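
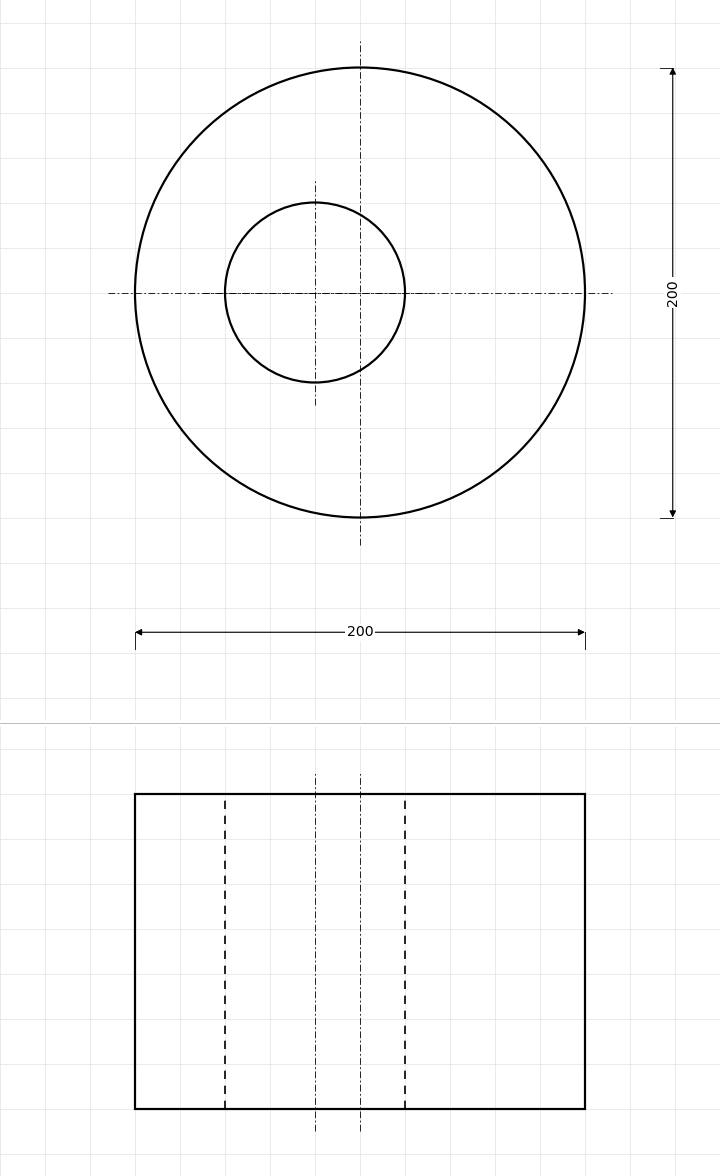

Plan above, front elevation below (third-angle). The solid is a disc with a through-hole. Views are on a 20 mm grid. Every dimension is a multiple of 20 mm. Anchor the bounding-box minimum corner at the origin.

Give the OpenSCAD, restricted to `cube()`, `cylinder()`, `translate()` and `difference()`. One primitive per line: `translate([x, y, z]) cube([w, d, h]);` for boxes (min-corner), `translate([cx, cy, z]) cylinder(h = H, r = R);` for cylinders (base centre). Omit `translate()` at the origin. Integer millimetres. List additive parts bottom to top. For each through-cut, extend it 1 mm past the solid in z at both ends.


difference() {
  translate([100, 100, 0]) cylinder(h = 140, r = 100);
  translate([80, 100, -1]) cylinder(h = 142, r = 40);
}


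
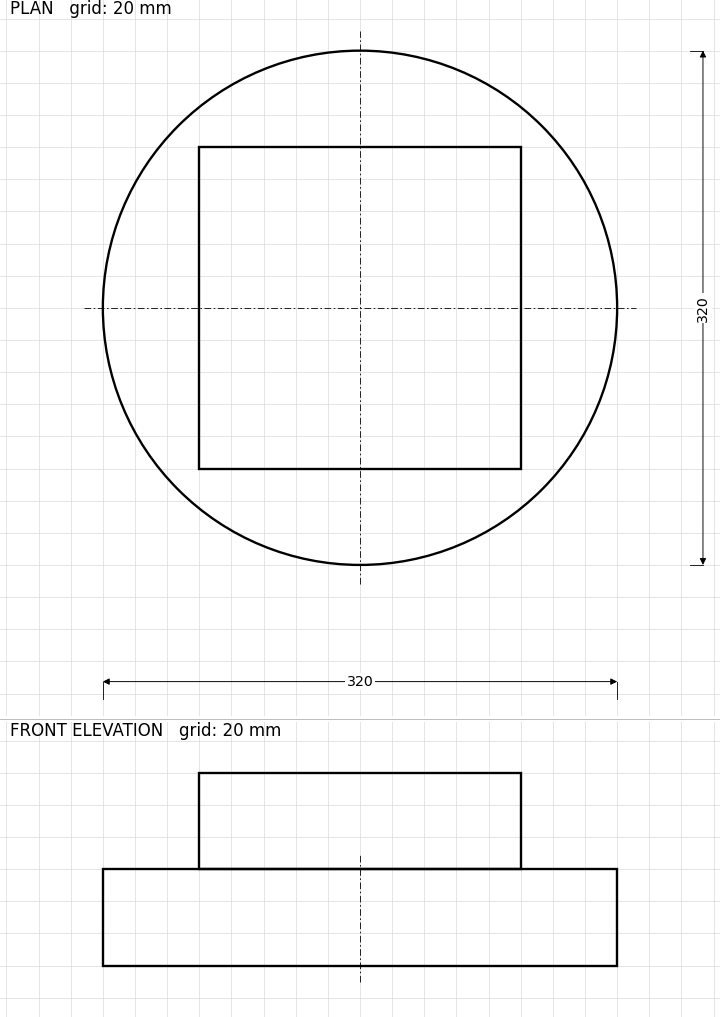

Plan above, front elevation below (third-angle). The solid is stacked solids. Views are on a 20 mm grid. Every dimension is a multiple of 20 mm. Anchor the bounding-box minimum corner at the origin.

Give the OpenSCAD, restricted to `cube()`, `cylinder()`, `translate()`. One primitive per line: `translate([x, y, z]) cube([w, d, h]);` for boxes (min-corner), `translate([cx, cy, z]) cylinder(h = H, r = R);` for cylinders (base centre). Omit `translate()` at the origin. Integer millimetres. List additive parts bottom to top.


translate([160, 160, 0]) cylinder(h = 60, r = 160);
translate([60, 60, 60]) cube([200, 200, 60]);


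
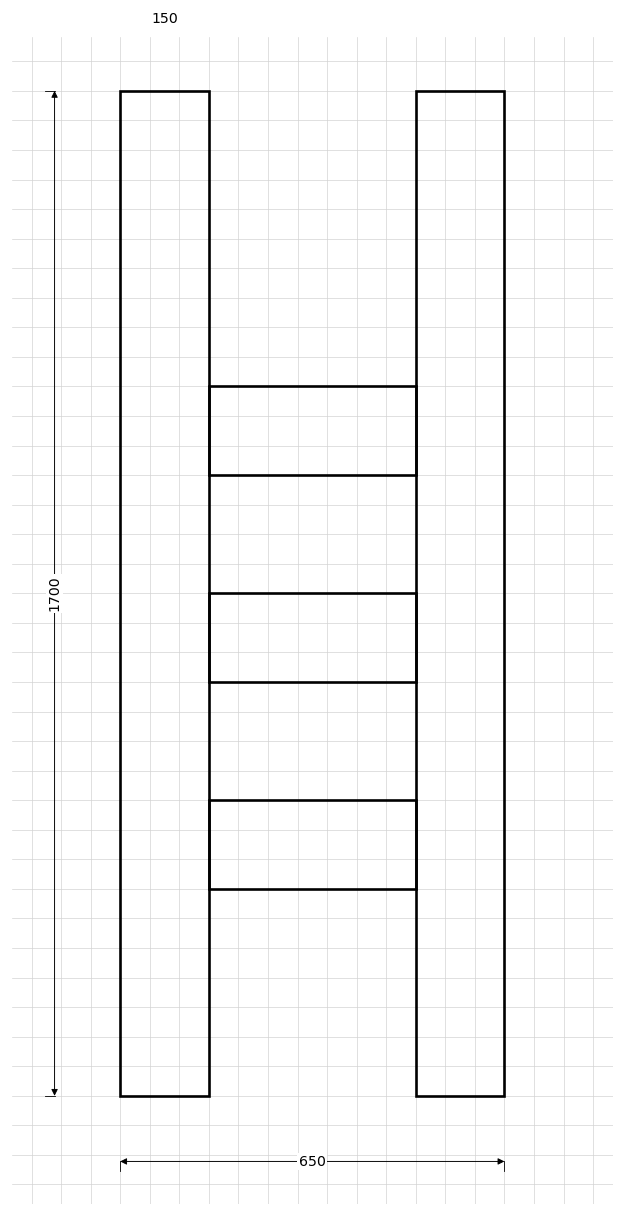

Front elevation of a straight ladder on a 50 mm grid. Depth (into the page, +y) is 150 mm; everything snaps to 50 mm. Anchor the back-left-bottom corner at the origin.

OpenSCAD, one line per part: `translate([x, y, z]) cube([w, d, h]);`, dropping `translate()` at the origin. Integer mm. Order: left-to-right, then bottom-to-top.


cube([150, 150, 1700]);
translate([150, 0, 350]) cube([350, 150, 150]);
translate([150, 0, 700]) cube([350, 150, 150]);
translate([150, 0, 1050]) cube([350, 150, 150]);
translate([500, 0, 0]) cube([150, 150, 1700]);


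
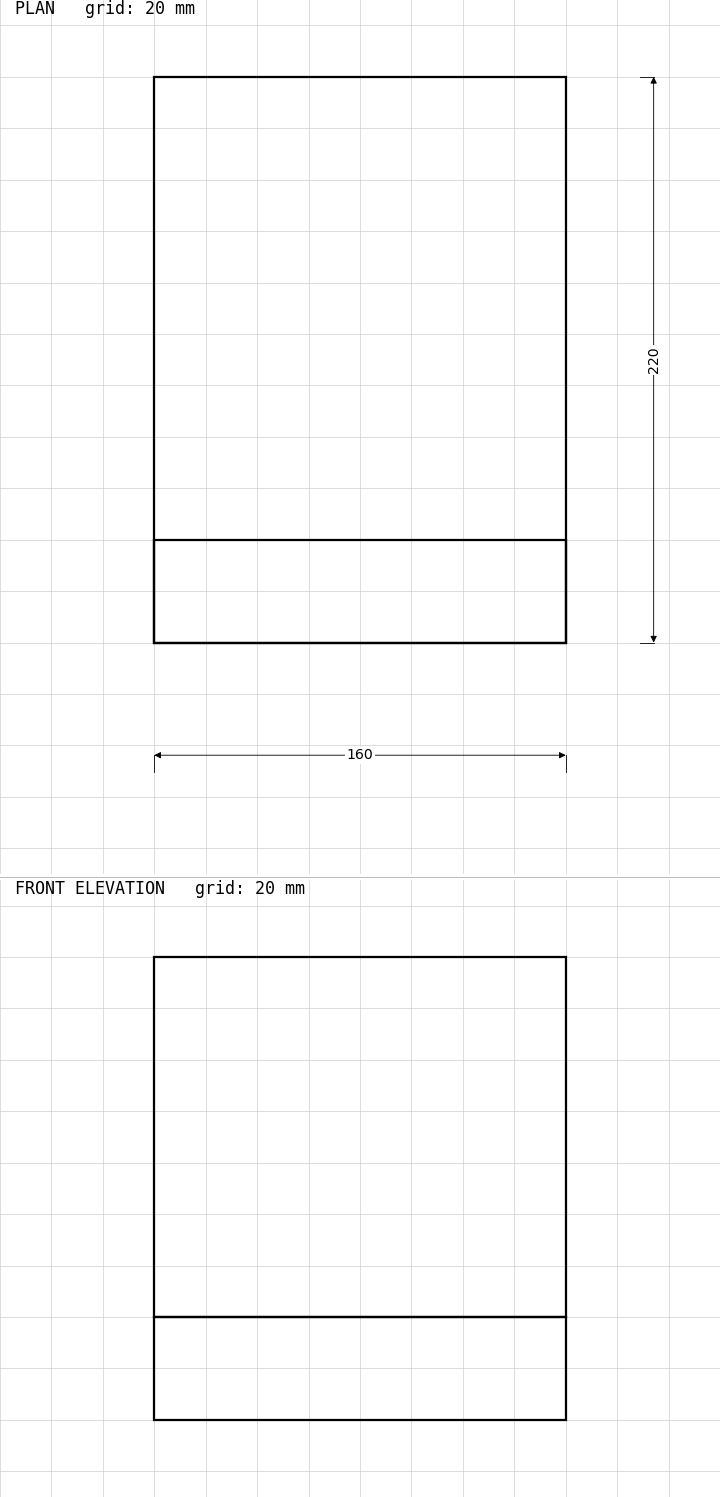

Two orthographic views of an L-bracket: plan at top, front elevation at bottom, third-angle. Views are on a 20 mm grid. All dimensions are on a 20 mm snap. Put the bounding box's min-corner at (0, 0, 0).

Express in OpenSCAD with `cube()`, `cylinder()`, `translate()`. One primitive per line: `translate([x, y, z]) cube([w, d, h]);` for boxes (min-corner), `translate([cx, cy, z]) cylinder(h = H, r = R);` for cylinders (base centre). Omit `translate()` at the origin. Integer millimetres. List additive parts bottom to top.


cube([160, 220, 40]);
translate([0, 0, 40]) cube([160, 40, 140]);


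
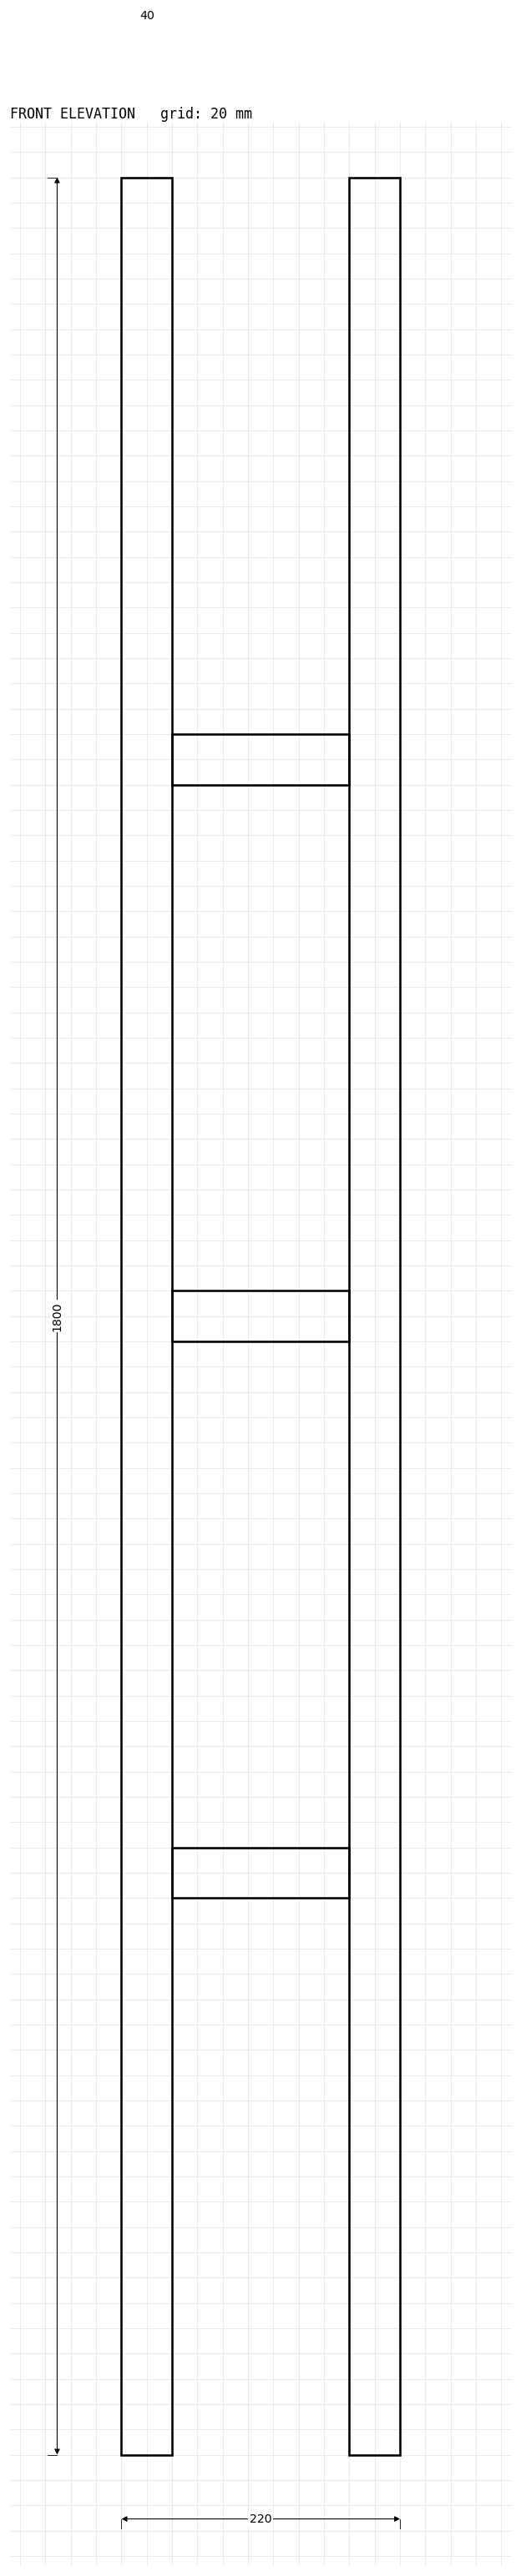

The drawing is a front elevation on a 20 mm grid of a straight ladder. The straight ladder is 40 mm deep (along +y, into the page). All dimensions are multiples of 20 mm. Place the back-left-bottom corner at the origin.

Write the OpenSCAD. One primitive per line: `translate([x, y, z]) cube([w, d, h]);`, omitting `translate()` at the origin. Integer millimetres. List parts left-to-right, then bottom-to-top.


cube([40, 40, 1800]);
translate([40, 0, 440]) cube([140, 40, 40]);
translate([40, 0, 880]) cube([140, 40, 40]);
translate([40, 0, 1320]) cube([140, 40, 40]);
translate([180, 0, 0]) cube([40, 40, 1800]);


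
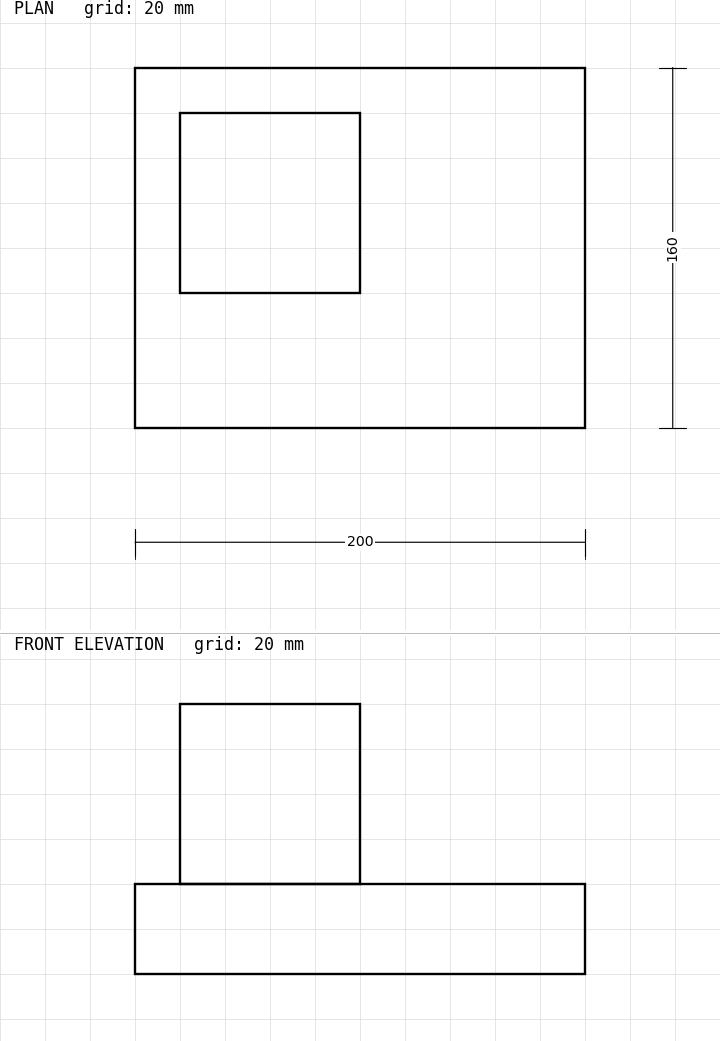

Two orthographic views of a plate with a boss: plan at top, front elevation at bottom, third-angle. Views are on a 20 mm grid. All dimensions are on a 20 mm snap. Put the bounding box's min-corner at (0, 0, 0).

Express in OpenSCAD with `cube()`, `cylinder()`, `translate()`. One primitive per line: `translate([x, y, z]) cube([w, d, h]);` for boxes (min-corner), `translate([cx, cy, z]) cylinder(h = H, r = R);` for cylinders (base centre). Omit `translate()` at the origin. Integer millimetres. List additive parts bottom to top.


cube([200, 160, 40]);
translate([20, 60, 40]) cube([80, 80, 80]);


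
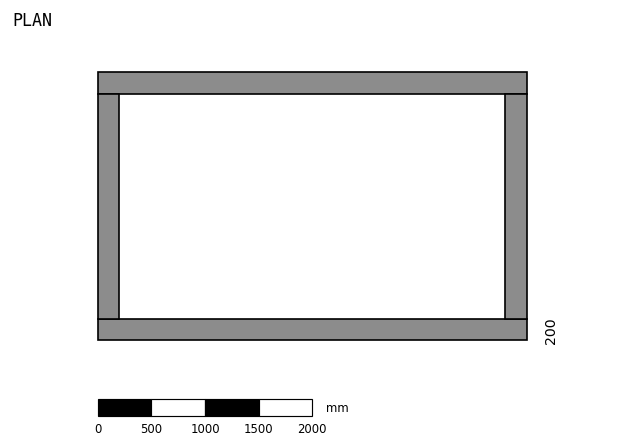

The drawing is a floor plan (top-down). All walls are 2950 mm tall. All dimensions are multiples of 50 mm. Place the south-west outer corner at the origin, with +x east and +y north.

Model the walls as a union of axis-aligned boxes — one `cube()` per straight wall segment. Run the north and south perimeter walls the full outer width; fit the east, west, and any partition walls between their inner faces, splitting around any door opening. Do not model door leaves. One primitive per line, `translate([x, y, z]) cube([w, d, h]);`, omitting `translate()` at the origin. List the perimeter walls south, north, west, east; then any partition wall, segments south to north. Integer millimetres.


cube([4000, 200, 2950]);
translate([0, 2300, 0]) cube([4000, 200, 2950]);
translate([0, 200, 0]) cube([200, 2100, 2950]);
translate([3800, 200, 0]) cube([200, 2100, 2950]);


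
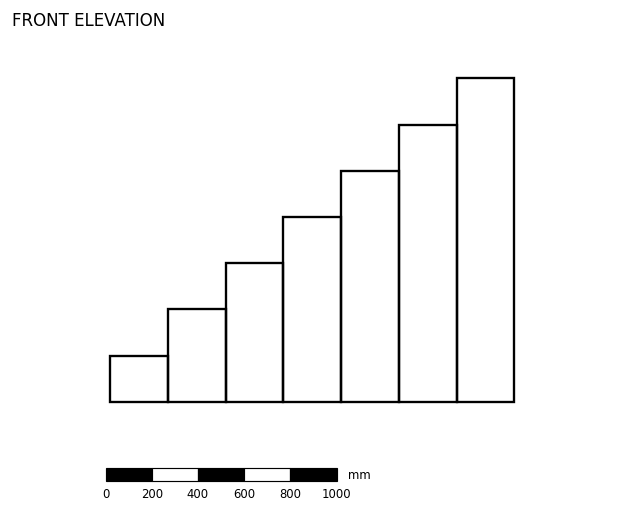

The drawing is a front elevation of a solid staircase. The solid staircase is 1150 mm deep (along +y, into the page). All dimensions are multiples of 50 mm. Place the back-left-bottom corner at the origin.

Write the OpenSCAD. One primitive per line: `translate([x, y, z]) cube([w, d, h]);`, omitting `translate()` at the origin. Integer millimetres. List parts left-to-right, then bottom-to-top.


cube([250, 1150, 200]);
translate([250, 0, 0]) cube([250, 1150, 400]);
translate([500, 0, 0]) cube([250, 1150, 600]);
translate([750, 0, 0]) cube([250, 1150, 800]);
translate([1000, 0, 0]) cube([250, 1150, 1000]);
translate([1250, 0, 0]) cube([250, 1150, 1200]);
translate([1500, 0, 0]) cube([250, 1150, 1400]);


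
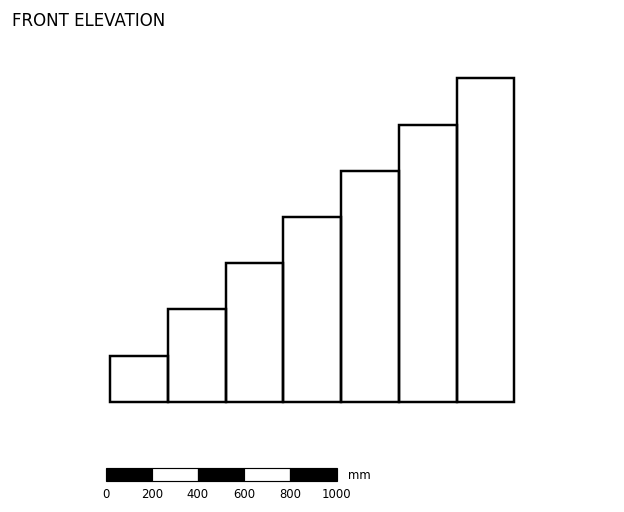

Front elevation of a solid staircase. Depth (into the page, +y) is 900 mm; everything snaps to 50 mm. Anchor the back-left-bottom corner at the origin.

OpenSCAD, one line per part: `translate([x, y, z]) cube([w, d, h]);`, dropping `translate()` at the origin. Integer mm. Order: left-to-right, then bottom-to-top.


cube([250, 900, 200]);
translate([250, 0, 0]) cube([250, 900, 400]);
translate([500, 0, 0]) cube([250, 900, 600]);
translate([750, 0, 0]) cube([250, 900, 800]);
translate([1000, 0, 0]) cube([250, 900, 1000]);
translate([1250, 0, 0]) cube([250, 900, 1200]);
translate([1500, 0, 0]) cube([250, 900, 1400]);


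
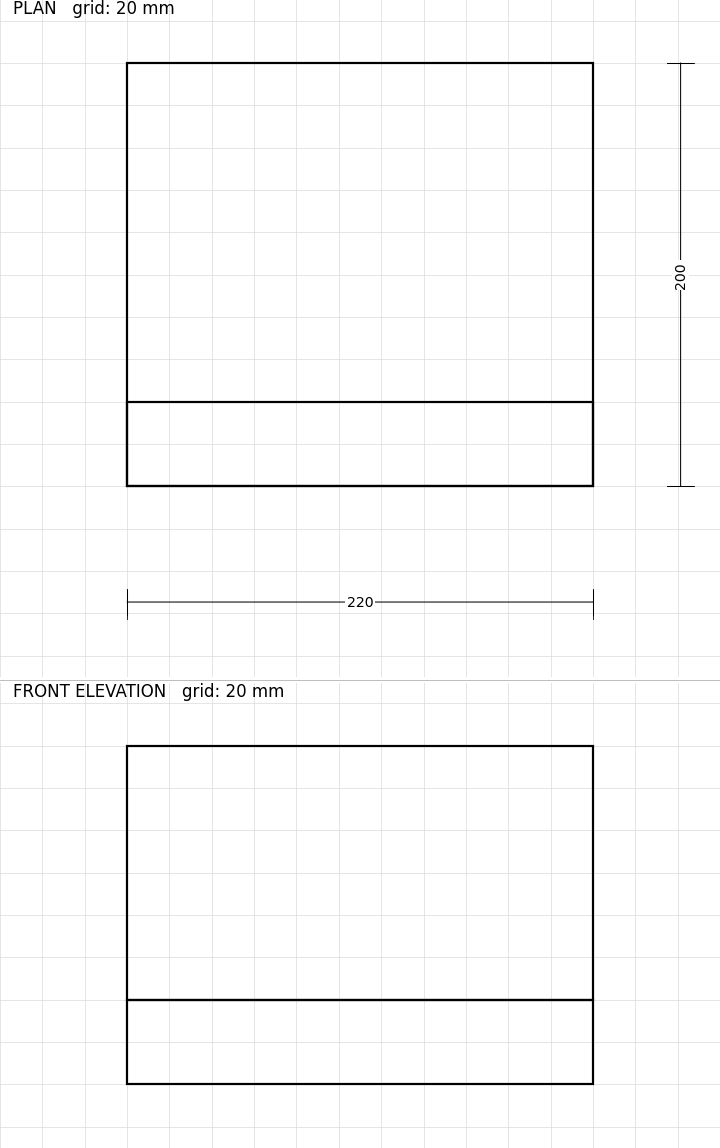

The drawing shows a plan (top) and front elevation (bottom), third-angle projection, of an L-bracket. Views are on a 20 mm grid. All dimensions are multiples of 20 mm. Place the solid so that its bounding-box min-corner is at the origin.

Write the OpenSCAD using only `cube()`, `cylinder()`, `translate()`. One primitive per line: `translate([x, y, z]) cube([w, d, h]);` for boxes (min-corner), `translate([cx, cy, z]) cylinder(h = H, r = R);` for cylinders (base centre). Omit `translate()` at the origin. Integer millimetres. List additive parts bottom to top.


cube([220, 200, 40]);
translate([0, 0, 40]) cube([220, 40, 120]);


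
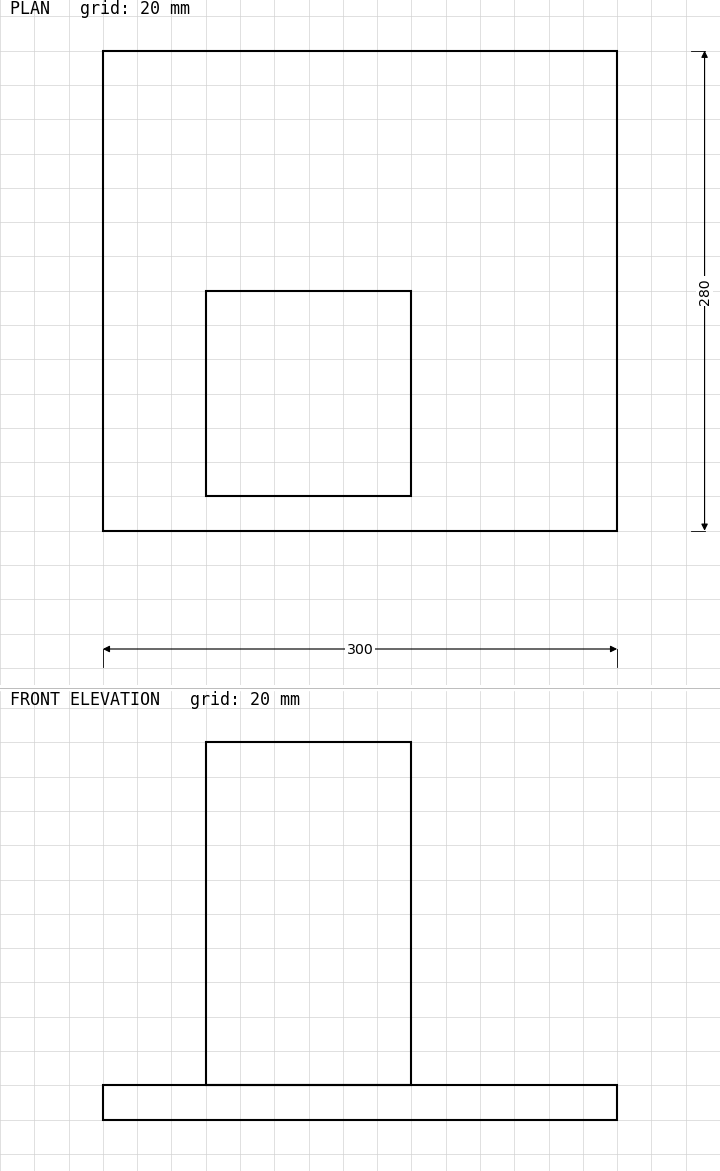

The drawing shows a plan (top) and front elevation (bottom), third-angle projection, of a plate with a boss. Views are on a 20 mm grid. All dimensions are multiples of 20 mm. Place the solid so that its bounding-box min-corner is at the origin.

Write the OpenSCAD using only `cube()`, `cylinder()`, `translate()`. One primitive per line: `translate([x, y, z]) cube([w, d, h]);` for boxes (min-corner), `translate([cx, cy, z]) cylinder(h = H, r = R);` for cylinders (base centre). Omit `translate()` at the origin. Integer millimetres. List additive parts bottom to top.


cube([300, 280, 20]);
translate([60, 20, 20]) cube([120, 120, 200]);


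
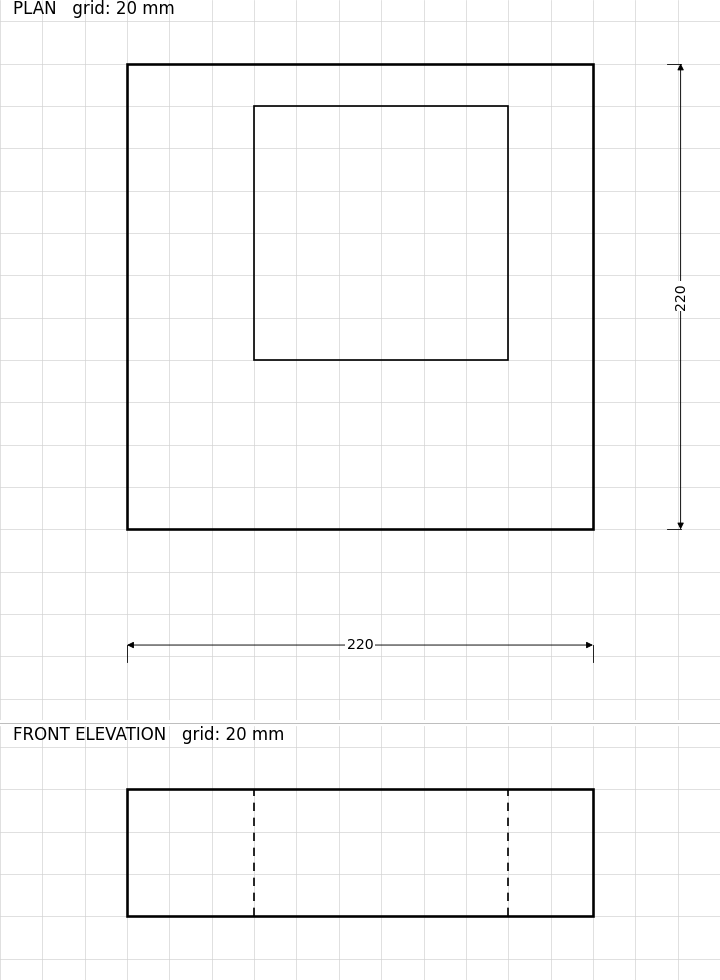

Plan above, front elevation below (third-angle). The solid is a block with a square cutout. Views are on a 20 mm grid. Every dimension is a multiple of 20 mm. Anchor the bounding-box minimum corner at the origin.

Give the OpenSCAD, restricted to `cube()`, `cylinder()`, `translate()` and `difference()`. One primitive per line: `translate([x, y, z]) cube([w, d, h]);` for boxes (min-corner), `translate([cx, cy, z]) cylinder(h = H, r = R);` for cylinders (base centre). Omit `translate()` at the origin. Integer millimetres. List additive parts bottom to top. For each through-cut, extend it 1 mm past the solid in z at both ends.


difference() {
  cube([220, 220, 60]);
  translate([60, 80, -1]) cube([120, 120, 62]);
}


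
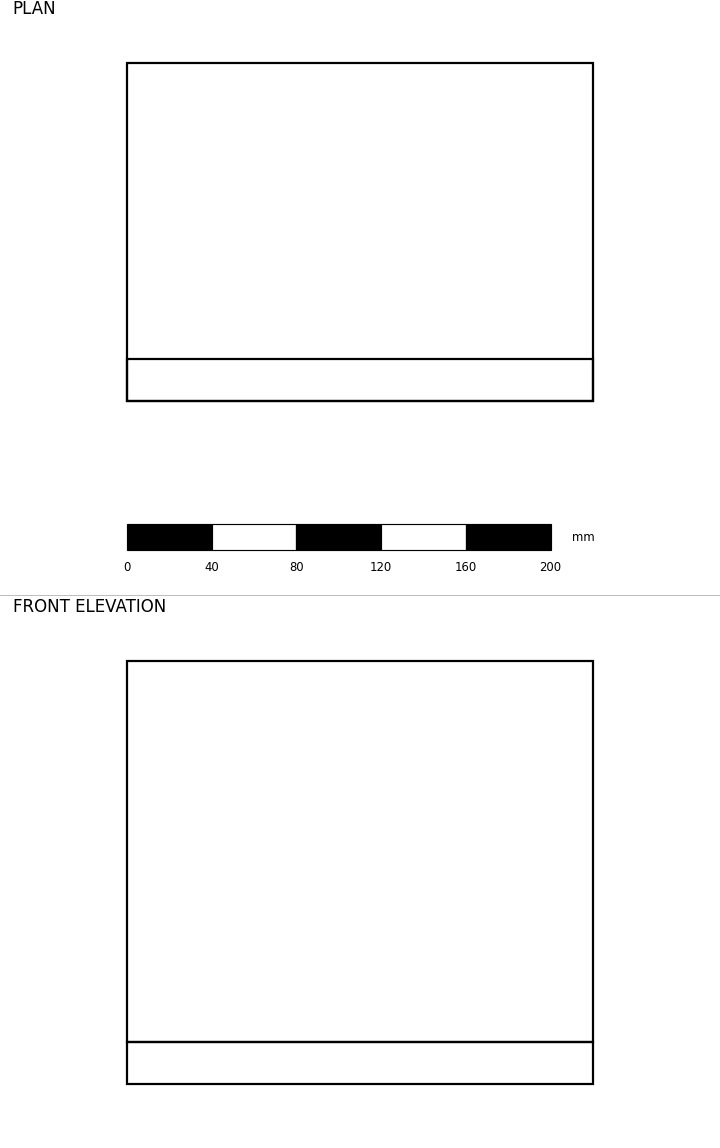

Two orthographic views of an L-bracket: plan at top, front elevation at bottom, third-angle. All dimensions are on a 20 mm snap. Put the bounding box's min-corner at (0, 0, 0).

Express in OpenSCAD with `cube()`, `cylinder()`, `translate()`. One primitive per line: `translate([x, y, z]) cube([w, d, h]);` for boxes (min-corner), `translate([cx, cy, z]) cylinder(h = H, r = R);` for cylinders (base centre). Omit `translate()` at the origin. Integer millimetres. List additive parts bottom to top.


cube([220, 160, 20]);
translate([0, 0, 20]) cube([220, 20, 180]);


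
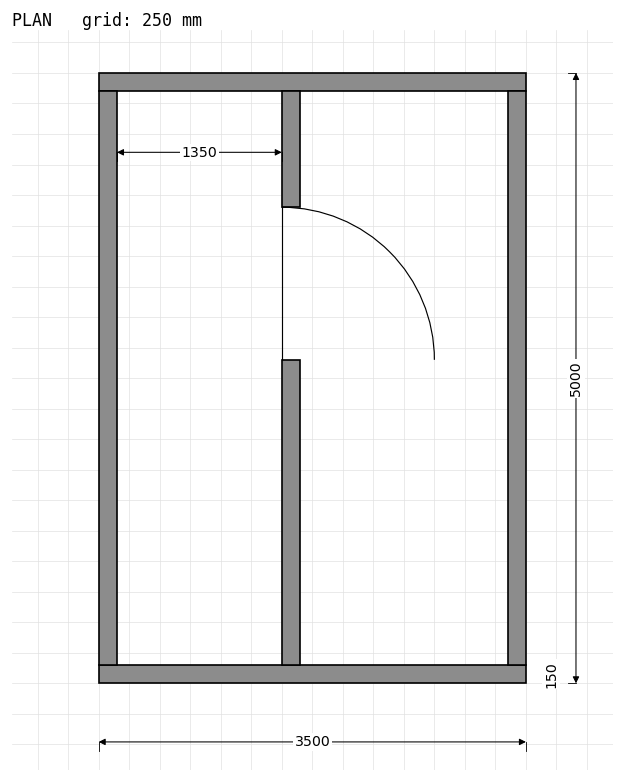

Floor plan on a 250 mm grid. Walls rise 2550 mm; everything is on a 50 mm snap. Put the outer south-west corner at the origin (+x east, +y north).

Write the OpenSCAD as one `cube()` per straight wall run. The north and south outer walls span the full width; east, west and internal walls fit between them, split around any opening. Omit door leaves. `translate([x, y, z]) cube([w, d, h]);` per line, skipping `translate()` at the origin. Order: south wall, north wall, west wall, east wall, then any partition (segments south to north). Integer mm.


cube([3500, 150, 2550]);
translate([0, 4850, 0]) cube([3500, 150, 2550]);
translate([0, 150, 0]) cube([150, 4700, 2550]);
translate([3350, 150, 0]) cube([150, 4700, 2550]);
translate([1500, 150, 0]) cube([150, 2500, 2550]);
translate([1500, 3900, 0]) cube([150, 950, 2550]);


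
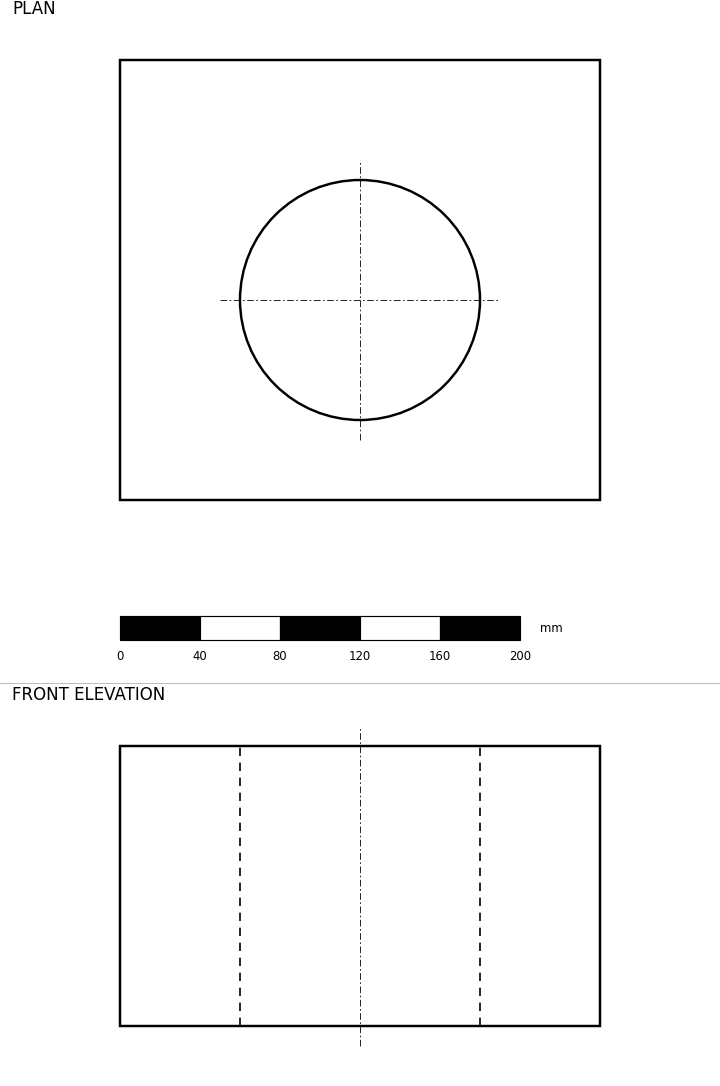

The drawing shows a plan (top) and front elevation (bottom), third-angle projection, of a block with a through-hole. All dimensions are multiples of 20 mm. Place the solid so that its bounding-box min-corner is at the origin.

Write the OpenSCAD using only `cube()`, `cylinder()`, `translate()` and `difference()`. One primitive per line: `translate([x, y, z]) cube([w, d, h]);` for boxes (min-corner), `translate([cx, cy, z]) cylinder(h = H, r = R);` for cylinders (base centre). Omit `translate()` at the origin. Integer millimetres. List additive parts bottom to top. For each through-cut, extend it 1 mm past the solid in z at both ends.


difference() {
  cube([240, 220, 140]);
  translate([120, 100, -1]) cylinder(h = 142, r = 60);
}


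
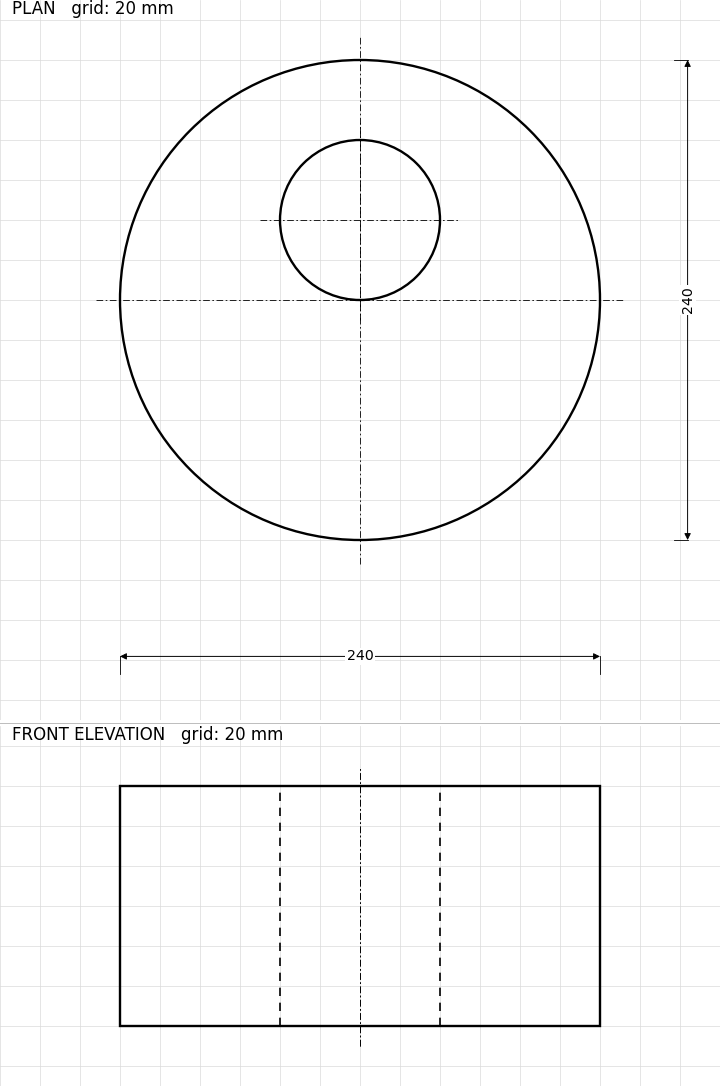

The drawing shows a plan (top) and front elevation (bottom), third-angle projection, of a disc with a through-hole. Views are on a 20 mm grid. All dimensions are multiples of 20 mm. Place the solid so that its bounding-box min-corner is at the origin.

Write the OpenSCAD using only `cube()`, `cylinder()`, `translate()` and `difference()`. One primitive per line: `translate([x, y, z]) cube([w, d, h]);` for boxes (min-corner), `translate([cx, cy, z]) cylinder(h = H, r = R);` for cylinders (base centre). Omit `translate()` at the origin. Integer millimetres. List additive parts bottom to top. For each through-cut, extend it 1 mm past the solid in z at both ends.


difference() {
  translate([120, 120, 0]) cylinder(h = 120, r = 120);
  translate([120, 160, -1]) cylinder(h = 122, r = 40);
}


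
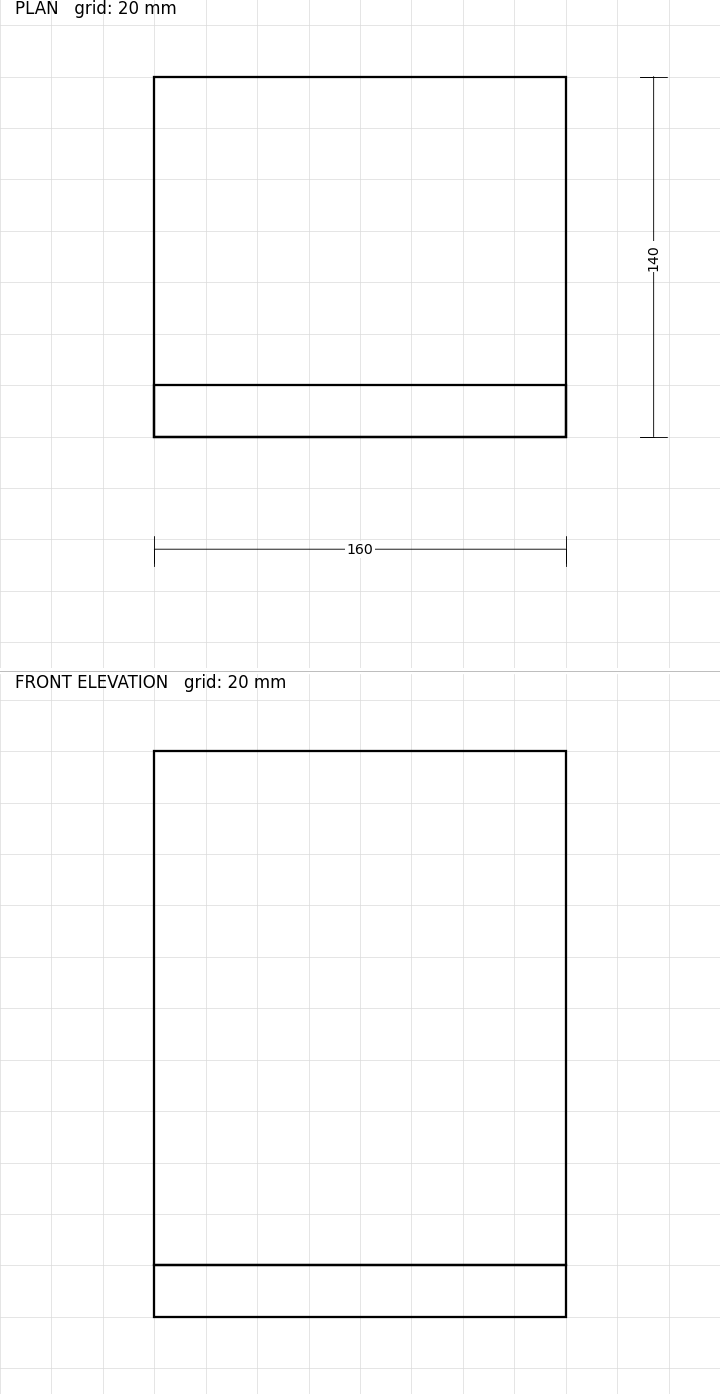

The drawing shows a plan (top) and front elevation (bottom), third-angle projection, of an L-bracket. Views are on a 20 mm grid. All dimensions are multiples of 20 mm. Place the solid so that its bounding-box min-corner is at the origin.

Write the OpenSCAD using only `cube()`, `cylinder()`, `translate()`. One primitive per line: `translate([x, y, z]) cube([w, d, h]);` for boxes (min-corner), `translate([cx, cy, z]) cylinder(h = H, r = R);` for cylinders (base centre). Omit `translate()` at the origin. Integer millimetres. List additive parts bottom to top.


cube([160, 140, 20]);
translate([0, 0, 20]) cube([160, 20, 200]);


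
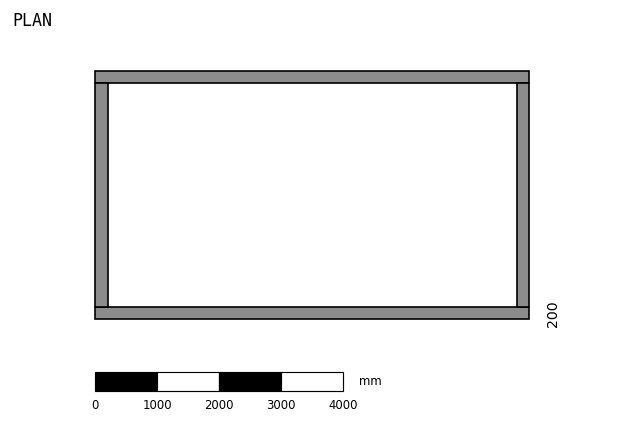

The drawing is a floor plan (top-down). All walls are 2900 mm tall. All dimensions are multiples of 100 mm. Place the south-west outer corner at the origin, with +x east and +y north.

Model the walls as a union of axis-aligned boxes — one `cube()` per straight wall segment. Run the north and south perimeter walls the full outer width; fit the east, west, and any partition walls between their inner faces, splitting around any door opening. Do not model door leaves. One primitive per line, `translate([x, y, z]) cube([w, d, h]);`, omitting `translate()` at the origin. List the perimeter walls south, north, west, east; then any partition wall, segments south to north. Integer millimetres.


cube([7000, 200, 2900]);
translate([0, 3800, 0]) cube([7000, 200, 2900]);
translate([0, 200, 0]) cube([200, 3600, 2900]);
translate([6800, 200, 0]) cube([200, 3600, 2900]);


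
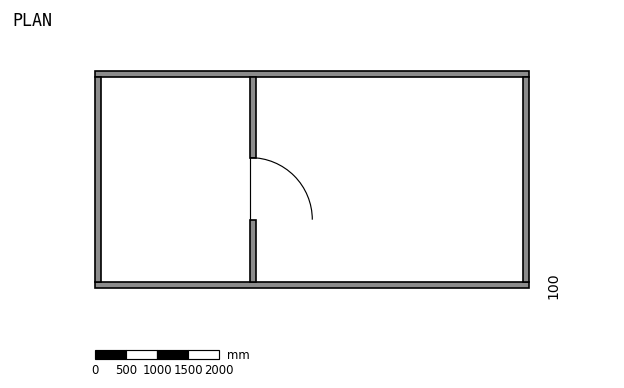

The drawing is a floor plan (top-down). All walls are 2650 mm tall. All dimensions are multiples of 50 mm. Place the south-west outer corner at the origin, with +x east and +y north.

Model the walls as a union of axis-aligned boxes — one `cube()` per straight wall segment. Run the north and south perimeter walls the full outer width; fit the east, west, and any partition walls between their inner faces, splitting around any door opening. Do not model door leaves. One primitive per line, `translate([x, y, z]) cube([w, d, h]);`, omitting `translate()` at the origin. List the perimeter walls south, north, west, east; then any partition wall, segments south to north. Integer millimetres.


cube([7000, 100, 2650]);
translate([0, 3400, 0]) cube([7000, 100, 2650]);
translate([0, 100, 0]) cube([100, 3300, 2650]);
translate([6900, 100, 0]) cube([100, 3300, 2650]);
translate([2500, 100, 0]) cube([100, 1000, 2650]);
translate([2500, 2100, 0]) cube([100, 1300, 2650]);


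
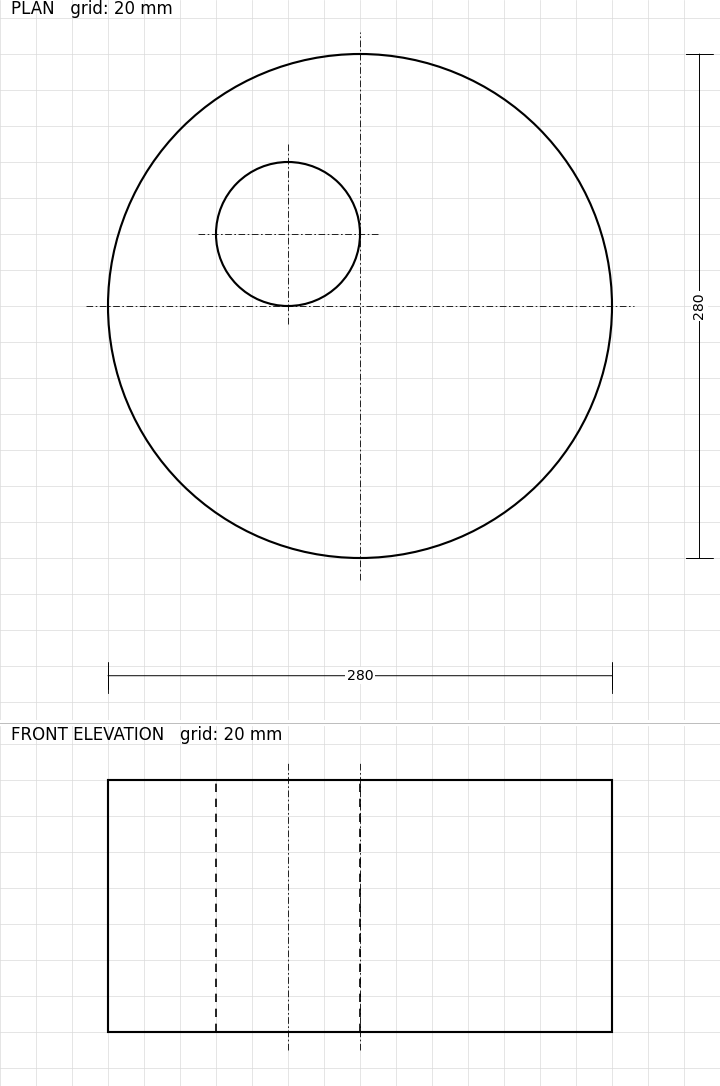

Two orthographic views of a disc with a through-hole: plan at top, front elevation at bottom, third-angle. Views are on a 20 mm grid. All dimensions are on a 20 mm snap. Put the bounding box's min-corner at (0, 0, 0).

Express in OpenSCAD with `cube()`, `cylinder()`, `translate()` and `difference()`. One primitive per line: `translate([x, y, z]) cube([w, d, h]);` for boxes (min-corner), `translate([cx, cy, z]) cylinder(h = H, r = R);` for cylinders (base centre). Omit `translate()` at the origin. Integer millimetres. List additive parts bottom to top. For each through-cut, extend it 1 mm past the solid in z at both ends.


difference() {
  translate([140, 140, 0]) cylinder(h = 140, r = 140);
  translate([100, 180, -1]) cylinder(h = 142, r = 40);
}


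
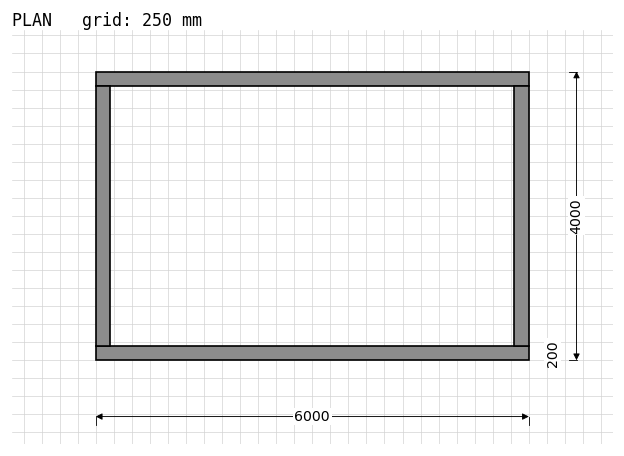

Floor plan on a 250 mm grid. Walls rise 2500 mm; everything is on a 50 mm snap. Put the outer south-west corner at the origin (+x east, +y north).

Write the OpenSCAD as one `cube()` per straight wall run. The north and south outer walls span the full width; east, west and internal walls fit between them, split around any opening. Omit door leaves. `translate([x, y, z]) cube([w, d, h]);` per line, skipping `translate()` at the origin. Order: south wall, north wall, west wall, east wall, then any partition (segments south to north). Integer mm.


cube([6000, 200, 2500]);
translate([0, 3800, 0]) cube([6000, 200, 2500]);
translate([0, 200, 0]) cube([200, 3600, 2500]);
translate([5800, 200, 0]) cube([200, 3600, 2500]);


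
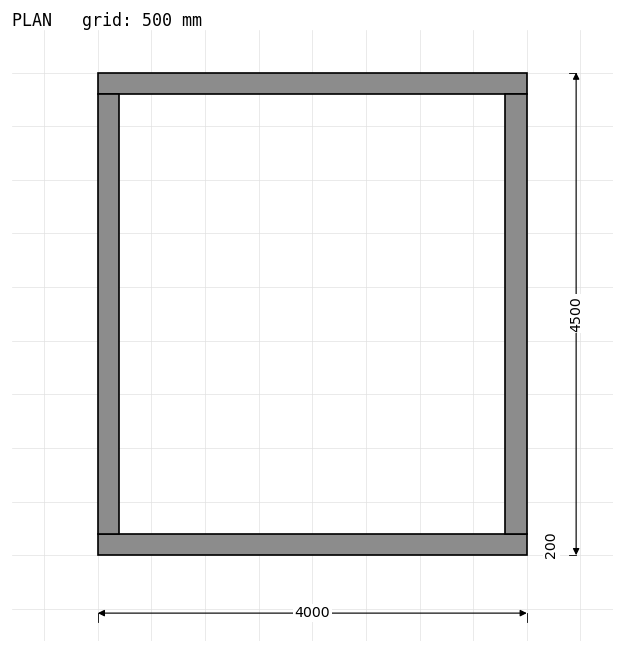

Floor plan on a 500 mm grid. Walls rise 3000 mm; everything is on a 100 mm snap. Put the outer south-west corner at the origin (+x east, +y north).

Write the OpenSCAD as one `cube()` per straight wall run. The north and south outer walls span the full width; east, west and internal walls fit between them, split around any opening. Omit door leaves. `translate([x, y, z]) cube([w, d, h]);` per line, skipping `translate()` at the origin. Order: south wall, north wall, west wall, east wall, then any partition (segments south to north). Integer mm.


cube([4000, 200, 3000]);
translate([0, 4300, 0]) cube([4000, 200, 3000]);
translate([0, 200, 0]) cube([200, 4100, 3000]);
translate([3800, 200, 0]) cube([200, 4100, 3000]);


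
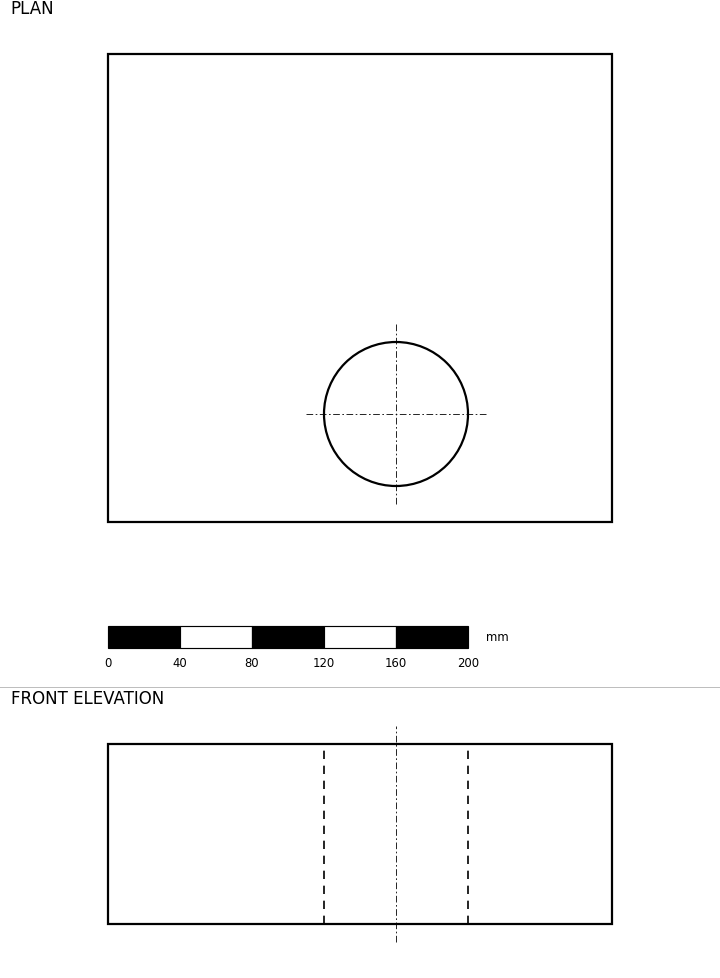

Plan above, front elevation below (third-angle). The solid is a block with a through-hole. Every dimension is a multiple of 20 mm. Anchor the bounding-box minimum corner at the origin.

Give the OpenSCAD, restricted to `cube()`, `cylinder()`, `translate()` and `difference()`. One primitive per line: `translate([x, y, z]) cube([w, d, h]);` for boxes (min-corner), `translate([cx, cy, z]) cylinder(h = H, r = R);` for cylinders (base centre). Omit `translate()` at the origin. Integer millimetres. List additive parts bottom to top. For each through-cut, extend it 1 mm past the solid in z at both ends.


difference() {
  cube([280, 260, 100]);
  translate([160, 60, -1]) cylinder(h = 102, r = 40);
}


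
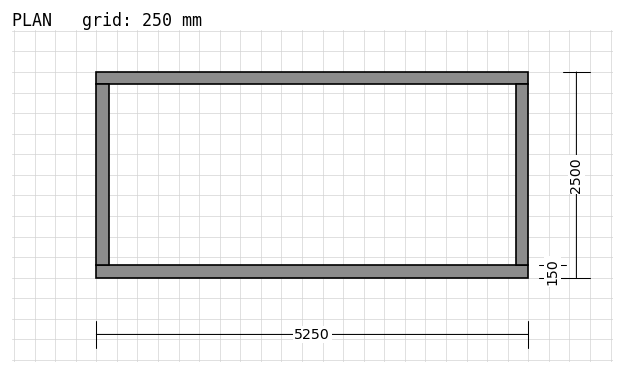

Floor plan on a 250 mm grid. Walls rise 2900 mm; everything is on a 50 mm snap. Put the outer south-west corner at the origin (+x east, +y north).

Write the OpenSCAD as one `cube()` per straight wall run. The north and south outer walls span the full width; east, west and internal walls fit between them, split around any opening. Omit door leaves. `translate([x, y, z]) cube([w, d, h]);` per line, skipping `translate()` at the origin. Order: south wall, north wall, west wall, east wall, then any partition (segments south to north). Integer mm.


cube([5250, 150, 2900]);
translate([0, 2350, 0]) cube([5250, 150, 2900]);
translate([0, 150, 0]) cube([150, 2200, 2900]);
translate([5100, 150, 0]) cube([150, 2200, 2900]);


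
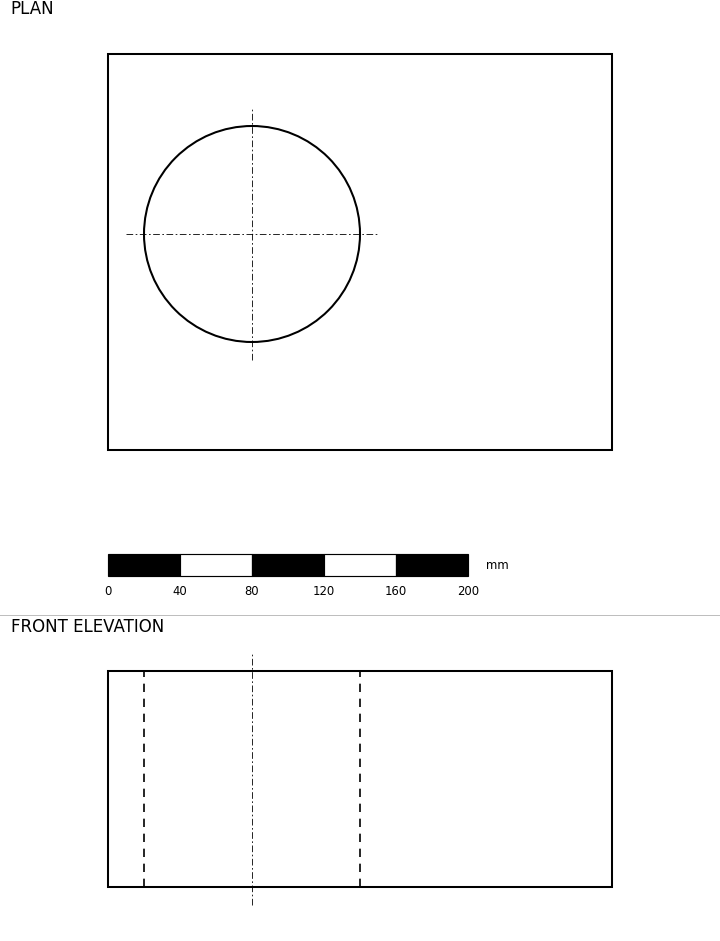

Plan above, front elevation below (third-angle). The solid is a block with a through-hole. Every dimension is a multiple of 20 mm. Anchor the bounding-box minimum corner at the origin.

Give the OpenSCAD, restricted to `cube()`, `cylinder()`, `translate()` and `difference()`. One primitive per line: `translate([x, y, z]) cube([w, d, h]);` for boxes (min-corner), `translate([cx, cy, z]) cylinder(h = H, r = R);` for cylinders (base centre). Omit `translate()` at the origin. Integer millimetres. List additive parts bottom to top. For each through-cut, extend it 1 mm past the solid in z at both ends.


difference() {
  cube([280, 220, 120]);
  translate([80, 120, -1]) cylinder(h = 122, r = 60);
}


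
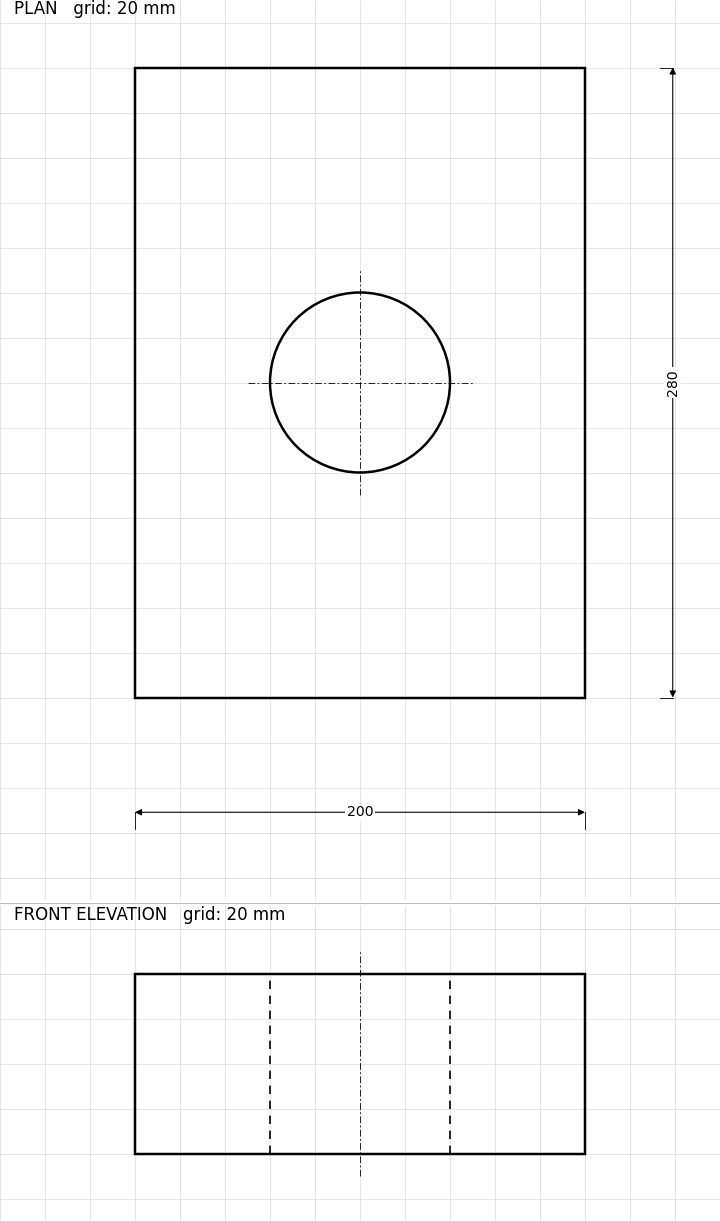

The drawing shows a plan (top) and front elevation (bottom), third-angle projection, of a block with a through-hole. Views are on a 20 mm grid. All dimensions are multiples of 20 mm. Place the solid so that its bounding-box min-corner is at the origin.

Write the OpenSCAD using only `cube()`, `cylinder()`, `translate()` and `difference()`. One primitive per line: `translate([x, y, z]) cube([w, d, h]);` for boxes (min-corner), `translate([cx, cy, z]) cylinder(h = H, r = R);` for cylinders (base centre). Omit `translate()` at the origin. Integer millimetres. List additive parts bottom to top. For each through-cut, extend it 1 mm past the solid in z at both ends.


difference() {
  cube([200, 280, 80]);
  translate([100, 140, -1]) cylinder(h = 82, r = 40);
}


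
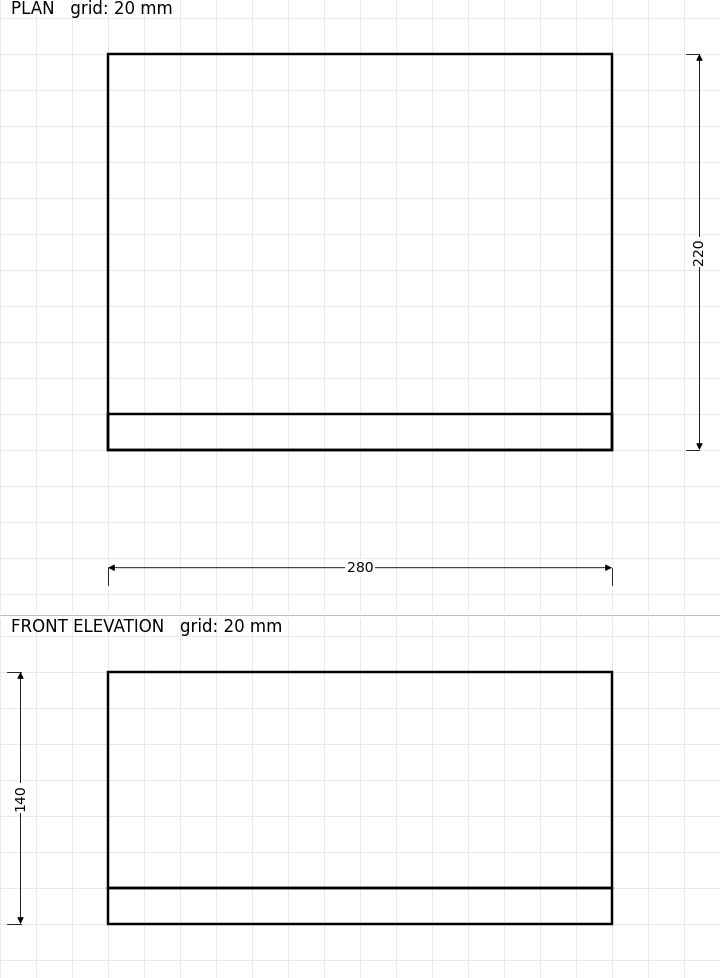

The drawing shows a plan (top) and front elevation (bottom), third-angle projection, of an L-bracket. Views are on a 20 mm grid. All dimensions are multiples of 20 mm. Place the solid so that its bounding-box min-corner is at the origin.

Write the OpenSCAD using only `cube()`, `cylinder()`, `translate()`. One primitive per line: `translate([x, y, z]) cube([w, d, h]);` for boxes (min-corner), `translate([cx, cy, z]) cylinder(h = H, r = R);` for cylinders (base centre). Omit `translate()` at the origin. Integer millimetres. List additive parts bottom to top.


cube([280, 220, 20]);
translate([0, 0, 20]) cube([280, 20, 120]);


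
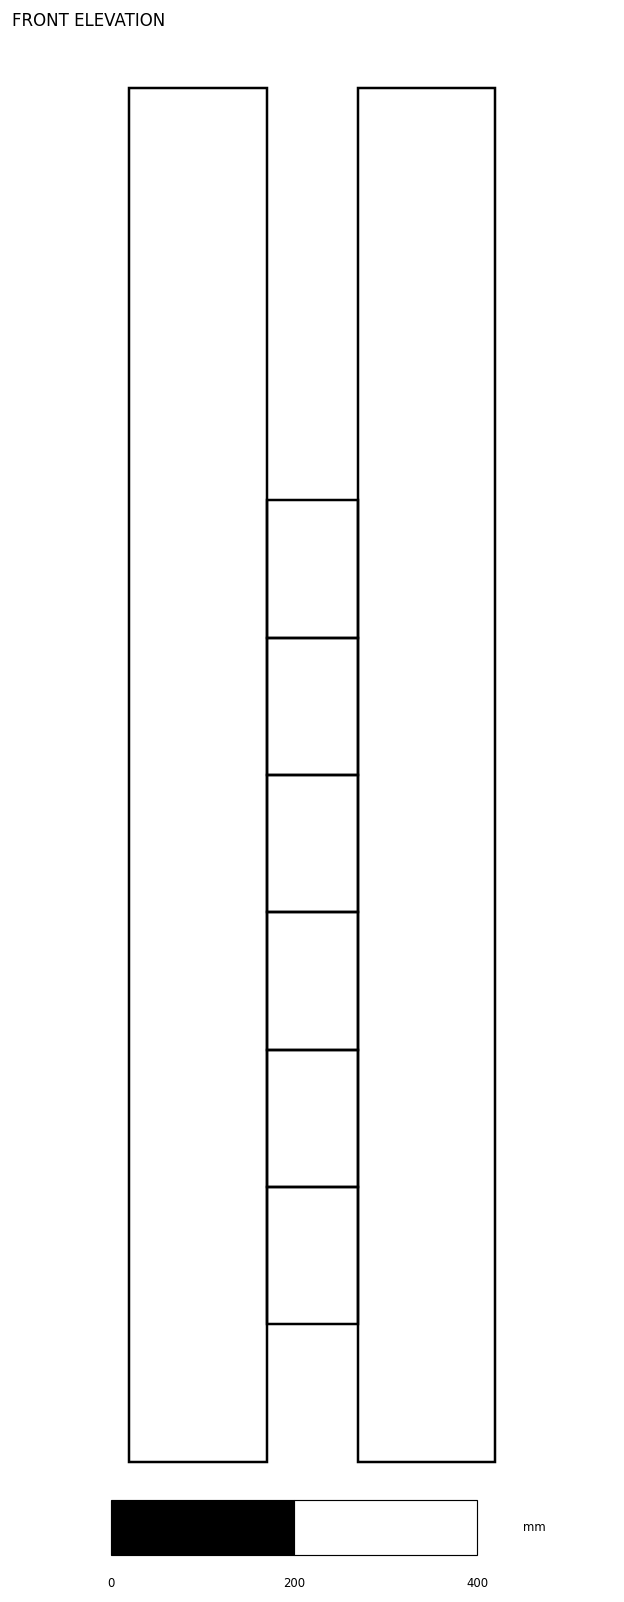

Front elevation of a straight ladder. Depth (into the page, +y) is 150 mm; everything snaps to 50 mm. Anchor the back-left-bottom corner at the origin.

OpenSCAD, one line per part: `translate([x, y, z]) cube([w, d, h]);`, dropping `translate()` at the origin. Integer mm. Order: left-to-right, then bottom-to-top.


cube([150, 150, 1500]);
translate([150, 0, 150]) cube([100, 150, 150]);
translate([150, 0, 300]) cube([100, 150, 150]);
translate([150, 0, 450]) cube([100, 150, 150]);
translate([150, 0, 600]) cube([100, 150, 150]);
translate([150, 0, 750]) cube([100, 150, 150]);
translate([150, 0, 900]) cube([100, 150, 150]);
translate([250, 0, 0]) cube([150, 150, 1500]);


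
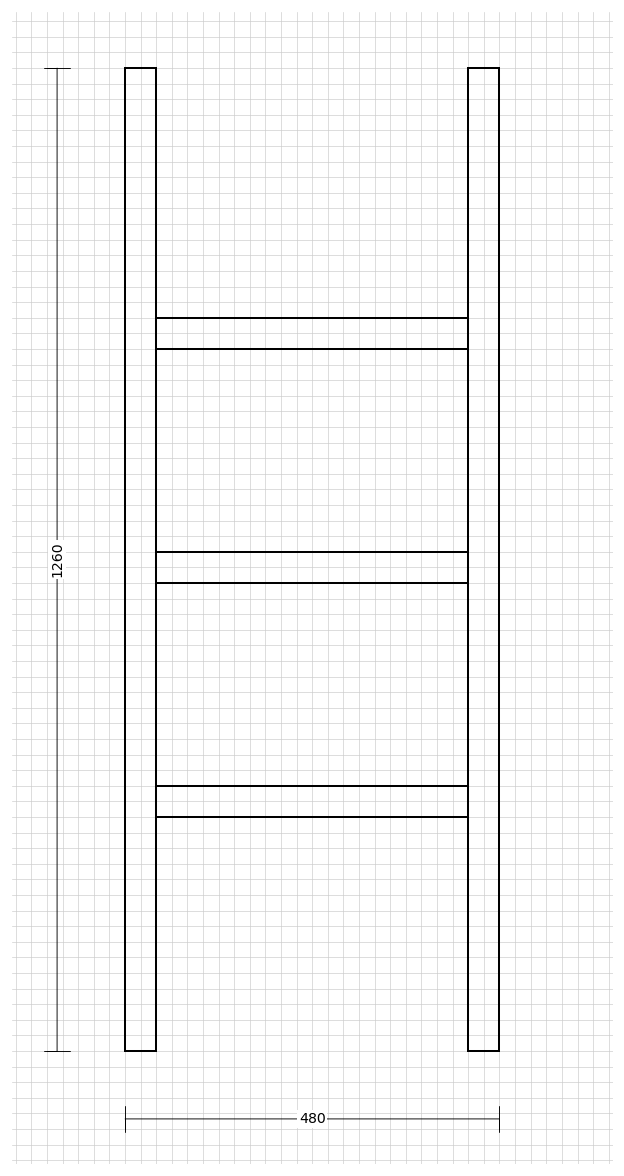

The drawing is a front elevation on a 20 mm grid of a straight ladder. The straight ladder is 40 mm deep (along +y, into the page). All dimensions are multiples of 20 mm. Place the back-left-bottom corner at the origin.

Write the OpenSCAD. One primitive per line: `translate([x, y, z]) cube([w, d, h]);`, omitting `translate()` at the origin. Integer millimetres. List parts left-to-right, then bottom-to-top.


cube([40, 40, 1260]);
translate([40, 0, 300]) cube([400, 40, 40]);
translate([40, 0, 600]) cube([400, 40, 40]);
translate([40, 0, 900]) cube([400, 40, 40]);
translate([440, 0, 0]) cube([40, 40, 1260]);


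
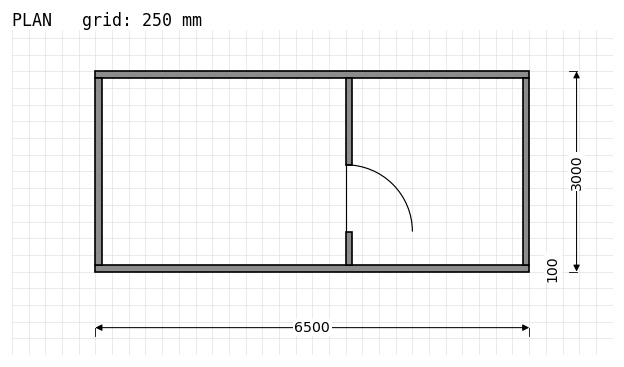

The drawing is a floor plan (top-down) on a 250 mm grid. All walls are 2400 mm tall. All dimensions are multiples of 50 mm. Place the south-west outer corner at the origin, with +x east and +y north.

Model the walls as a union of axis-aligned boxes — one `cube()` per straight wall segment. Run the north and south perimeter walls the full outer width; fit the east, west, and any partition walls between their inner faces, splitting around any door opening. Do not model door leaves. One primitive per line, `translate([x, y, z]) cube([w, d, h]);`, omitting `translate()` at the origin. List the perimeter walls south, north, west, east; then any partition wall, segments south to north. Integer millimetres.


cube([6500, 100, 2400]);
translate([0, 2900, 0]) cube([6500, 100, 2400]);
translate([0, 100, 0]) cube([100, 2800, 2400]);
translate([6400, 100, 0]) cube([100, 2800, 2400]);
translate([3750, 100, 0]) cube([100, 500, 2400]);
translate([3750, 1600, 0]) cube([100, 1300, 2400]);


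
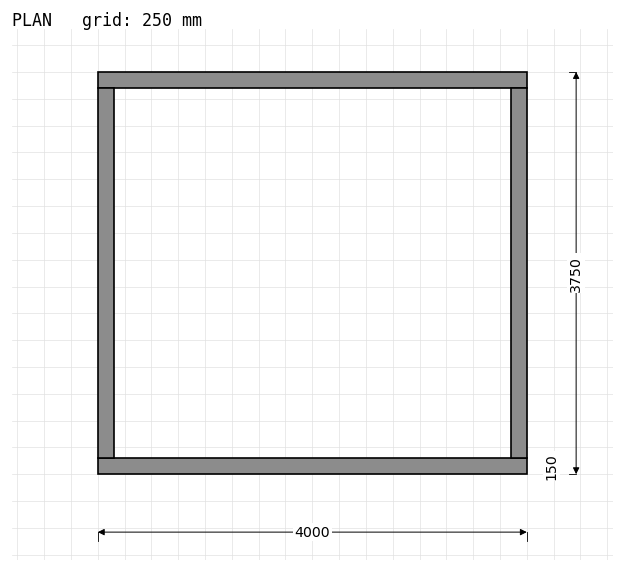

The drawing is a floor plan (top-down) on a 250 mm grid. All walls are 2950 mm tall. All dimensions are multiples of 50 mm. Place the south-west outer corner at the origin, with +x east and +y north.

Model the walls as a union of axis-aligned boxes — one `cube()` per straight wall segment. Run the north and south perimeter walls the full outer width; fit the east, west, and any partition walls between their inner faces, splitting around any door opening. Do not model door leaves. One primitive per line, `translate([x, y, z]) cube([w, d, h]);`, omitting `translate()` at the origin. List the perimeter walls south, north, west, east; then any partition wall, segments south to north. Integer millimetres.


cube([4000, 150, 2950]);
translate([0, 3600, 0]) cube([4000, 150, 2950]);
translate([0, 150, 0]) cube([150, 3450, 2950]);
translate([3850, 150, 0]) cube([150, 3450, 2950]);


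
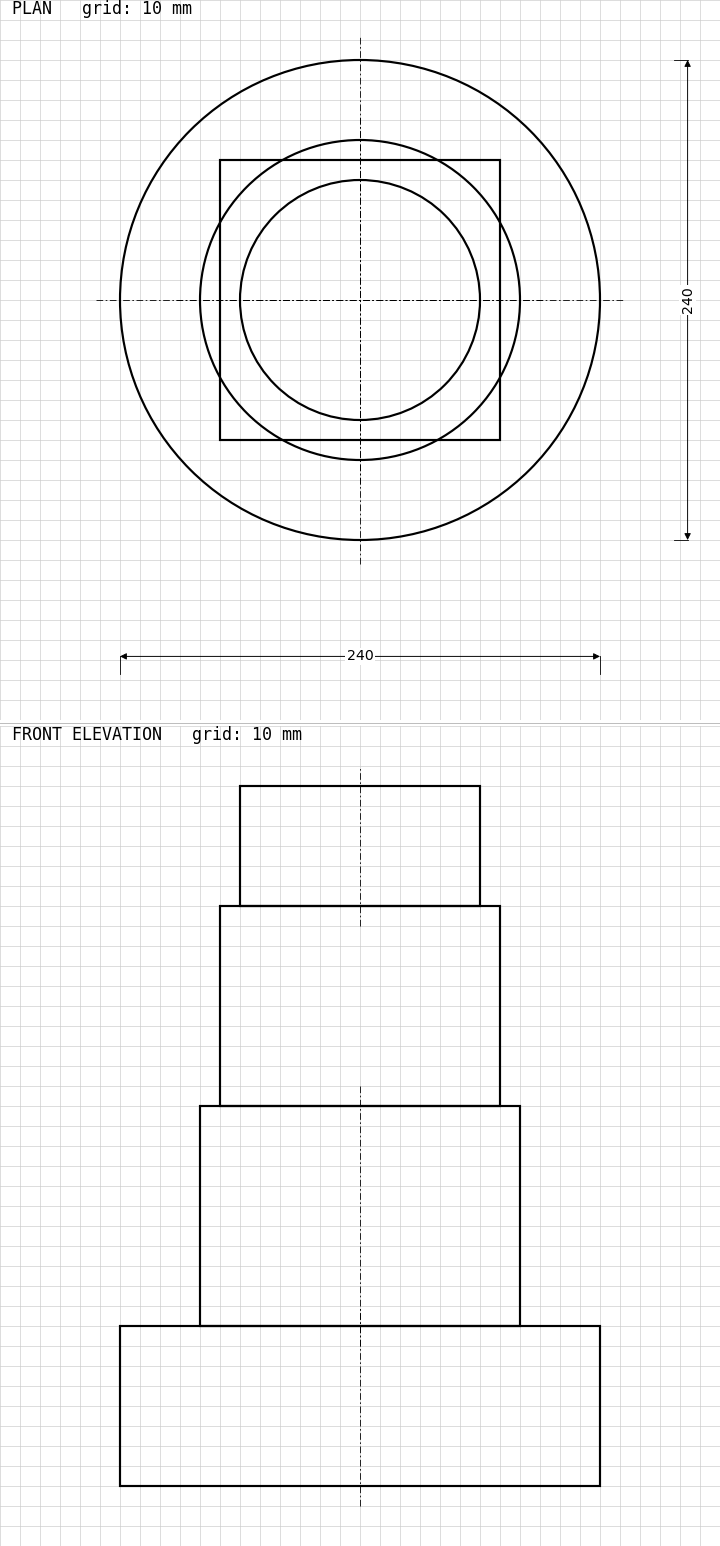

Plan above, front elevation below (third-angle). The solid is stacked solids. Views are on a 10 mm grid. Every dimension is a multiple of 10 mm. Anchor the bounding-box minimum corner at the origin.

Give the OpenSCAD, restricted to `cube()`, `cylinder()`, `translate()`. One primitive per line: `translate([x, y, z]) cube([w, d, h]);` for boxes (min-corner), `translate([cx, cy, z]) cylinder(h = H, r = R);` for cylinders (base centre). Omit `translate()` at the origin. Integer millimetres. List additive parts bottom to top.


translate([120, 120, 0]) cylinder(h = 80, r = 120);
translate([120, 120, 80]) cylinder(h = 110, r = 80);
translate([50, 50, 190]) cube([140, 140, 100]);
translate([120, 120, 290]) cylinder(h = 60, r = 60);


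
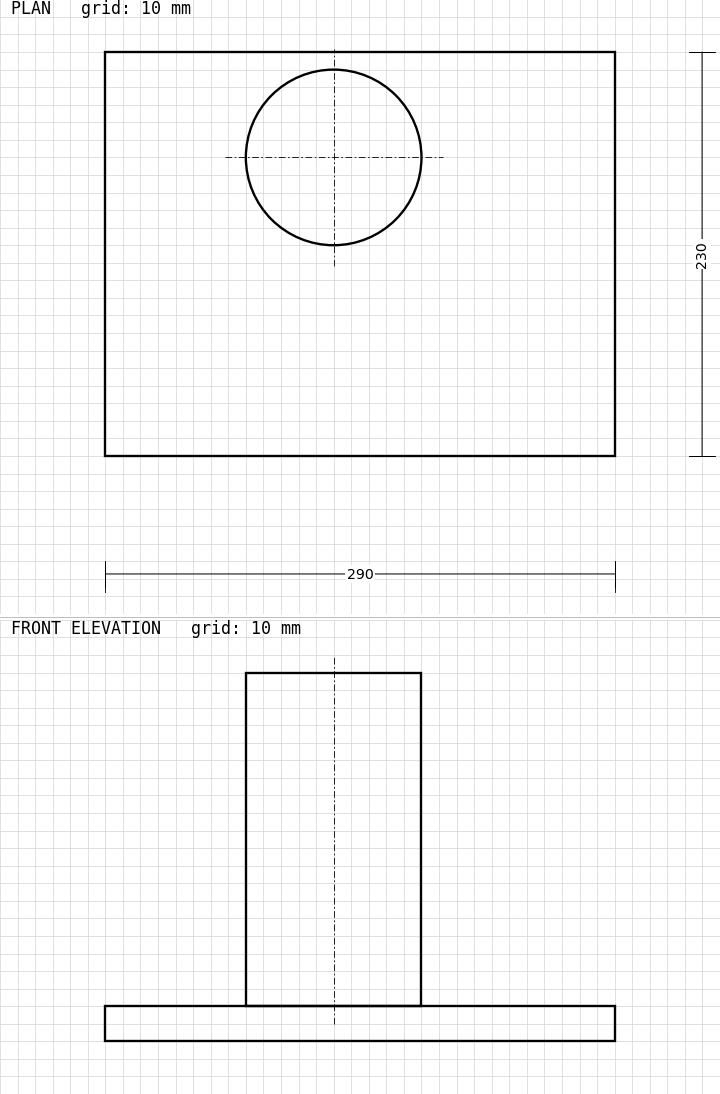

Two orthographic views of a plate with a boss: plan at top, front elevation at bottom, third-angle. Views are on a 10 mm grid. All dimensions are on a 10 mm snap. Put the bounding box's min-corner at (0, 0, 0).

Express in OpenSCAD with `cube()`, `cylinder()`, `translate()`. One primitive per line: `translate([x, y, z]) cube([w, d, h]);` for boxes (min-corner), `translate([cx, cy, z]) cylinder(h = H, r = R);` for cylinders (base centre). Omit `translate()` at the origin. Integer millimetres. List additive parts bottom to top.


cube([290, 230, 20]);
translate([130, 170, 20]) cylinder(h = 190, r = 50);


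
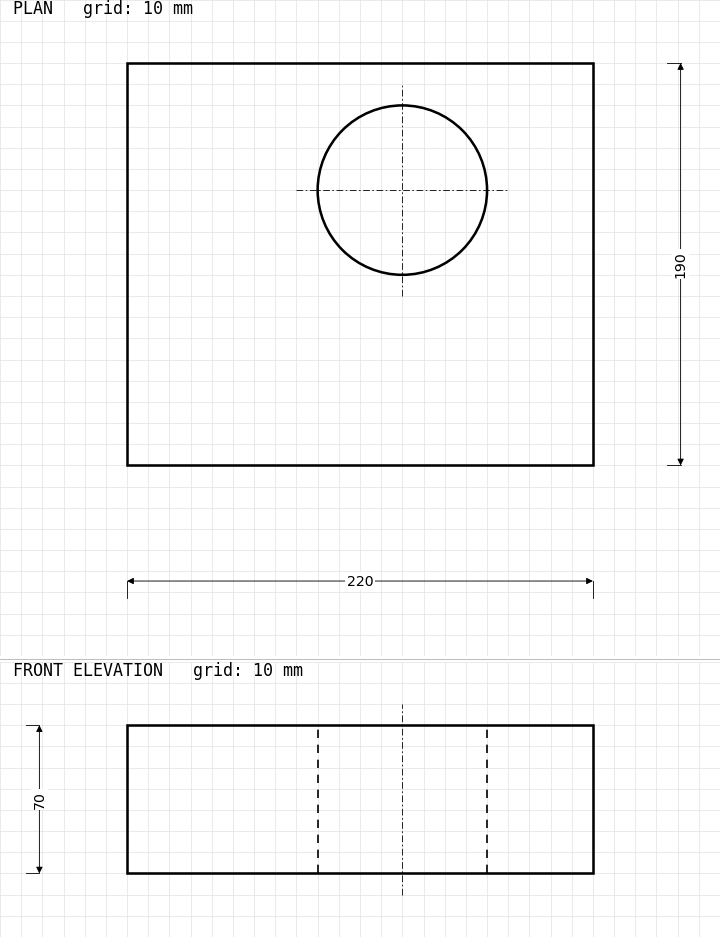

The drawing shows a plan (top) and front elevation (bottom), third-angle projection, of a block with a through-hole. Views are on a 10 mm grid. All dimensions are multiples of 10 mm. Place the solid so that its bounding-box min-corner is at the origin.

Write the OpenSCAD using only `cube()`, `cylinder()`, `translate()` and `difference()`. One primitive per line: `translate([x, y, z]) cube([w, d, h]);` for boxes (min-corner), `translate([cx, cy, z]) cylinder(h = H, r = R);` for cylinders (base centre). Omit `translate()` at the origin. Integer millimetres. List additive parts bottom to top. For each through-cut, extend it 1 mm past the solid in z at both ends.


difference() {
  cube([220, 190, 70]);
  translate([130, 130, -1]) cylinder(h = 72, r = 40);
}
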